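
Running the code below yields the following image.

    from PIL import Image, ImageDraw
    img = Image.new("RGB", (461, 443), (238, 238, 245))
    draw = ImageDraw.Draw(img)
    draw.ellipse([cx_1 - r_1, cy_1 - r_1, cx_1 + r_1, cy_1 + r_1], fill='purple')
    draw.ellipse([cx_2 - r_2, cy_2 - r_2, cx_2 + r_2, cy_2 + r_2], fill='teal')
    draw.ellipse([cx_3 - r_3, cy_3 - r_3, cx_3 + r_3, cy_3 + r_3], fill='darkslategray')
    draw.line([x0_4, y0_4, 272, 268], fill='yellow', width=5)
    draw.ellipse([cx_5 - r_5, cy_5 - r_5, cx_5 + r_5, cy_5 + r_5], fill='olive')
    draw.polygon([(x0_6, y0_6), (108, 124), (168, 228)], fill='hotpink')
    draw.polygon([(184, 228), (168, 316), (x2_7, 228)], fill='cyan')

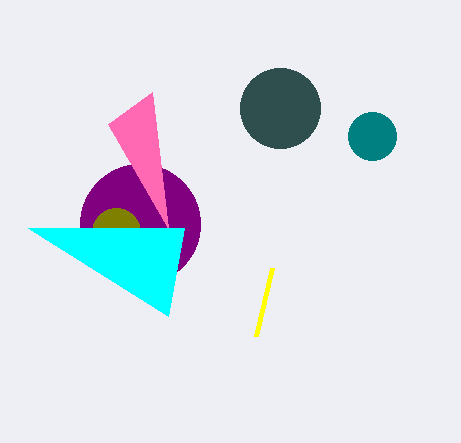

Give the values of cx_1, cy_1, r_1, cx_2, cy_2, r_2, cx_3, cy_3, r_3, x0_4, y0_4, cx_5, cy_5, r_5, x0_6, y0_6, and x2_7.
cx_1 = 140
cy_1 = 224
r_1 = 60
cx_2 = 372
cy_2 = 136
r_2 = 24
cx_3 = 280
cy_3 = 108
r_3 = 40
x0_4 = 256
y0_4 = 336
cx_5 = 116
cy_5 = 232
r_5 = 24
x0_6 = 152
y0_6 = 92
x2_7 = 28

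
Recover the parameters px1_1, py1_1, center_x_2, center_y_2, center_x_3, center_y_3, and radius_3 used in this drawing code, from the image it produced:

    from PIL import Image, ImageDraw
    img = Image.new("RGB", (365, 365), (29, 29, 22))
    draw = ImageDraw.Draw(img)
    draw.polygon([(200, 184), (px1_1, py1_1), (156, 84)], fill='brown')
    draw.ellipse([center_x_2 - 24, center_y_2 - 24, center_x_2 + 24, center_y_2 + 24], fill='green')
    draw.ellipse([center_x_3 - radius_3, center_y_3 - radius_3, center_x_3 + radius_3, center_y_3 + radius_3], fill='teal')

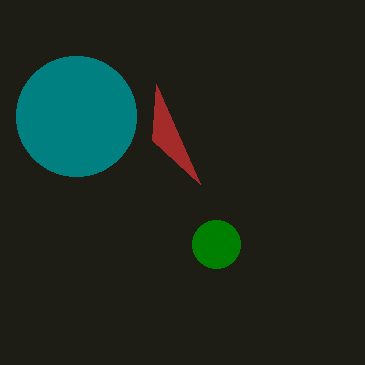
px1_1 = 152
py1_1 = 140
center_x_2 = 216
center_y_2 = 244
center_x_3 = 76
center_y_3 = 116
radius_3 = 60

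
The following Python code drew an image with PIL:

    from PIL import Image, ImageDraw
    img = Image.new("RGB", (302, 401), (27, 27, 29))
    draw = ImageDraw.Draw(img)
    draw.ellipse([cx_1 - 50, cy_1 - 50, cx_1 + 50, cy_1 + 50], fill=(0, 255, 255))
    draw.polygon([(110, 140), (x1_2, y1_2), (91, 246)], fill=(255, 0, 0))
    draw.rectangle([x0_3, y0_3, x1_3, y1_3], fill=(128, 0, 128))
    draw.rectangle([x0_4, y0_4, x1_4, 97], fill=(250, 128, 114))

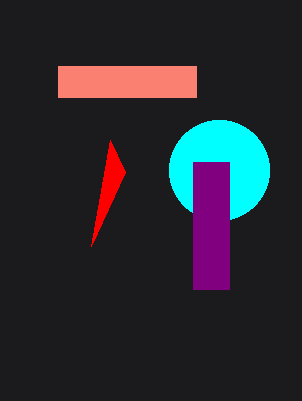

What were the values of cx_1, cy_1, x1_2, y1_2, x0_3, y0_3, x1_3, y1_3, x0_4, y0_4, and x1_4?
cx_1 = 219; cy_1 = 170; x1_2 = 125; y1_2 = 172; x0_3 = 193; y0_3 = 162; x1_3 = 229; y1_3 = 289; x0_4 = 58; y0_4 = 66; x1_4 = 196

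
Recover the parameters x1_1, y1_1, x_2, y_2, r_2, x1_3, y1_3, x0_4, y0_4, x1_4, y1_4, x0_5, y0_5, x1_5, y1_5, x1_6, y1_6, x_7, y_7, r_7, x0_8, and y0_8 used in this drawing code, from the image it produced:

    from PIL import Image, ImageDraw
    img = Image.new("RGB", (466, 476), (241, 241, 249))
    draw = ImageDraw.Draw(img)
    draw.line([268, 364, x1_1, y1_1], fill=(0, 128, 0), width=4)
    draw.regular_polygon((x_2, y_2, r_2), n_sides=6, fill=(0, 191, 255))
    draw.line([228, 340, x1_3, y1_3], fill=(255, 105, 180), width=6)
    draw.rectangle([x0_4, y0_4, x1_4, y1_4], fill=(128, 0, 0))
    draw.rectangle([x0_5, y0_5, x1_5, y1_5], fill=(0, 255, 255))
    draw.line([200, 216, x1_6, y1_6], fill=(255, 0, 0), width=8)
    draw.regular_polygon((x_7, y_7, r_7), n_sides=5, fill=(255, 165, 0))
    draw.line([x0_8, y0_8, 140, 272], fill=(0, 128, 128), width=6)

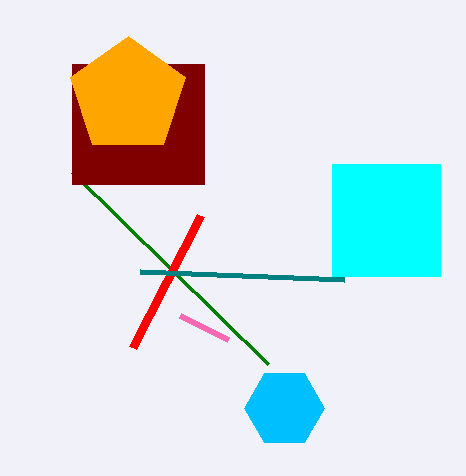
x1_1 = 72
y1_1 = 172
x_2 = 284
y_2 = 408
r_2 = 40
x1_3 = 180
y1_3 = 316
x0_4 = 72
y0_4 = 64
x1_4 = 204
y1_4 = 184
x0_5 = 332
y0_5 = 164
x1_5 = 440
y1_5 = 276
x1_6 = 132
y1_6 = 348
x_7 = 128
y_7 = 96
r_7 = 60
x0_8 = 344
y0_8 = 280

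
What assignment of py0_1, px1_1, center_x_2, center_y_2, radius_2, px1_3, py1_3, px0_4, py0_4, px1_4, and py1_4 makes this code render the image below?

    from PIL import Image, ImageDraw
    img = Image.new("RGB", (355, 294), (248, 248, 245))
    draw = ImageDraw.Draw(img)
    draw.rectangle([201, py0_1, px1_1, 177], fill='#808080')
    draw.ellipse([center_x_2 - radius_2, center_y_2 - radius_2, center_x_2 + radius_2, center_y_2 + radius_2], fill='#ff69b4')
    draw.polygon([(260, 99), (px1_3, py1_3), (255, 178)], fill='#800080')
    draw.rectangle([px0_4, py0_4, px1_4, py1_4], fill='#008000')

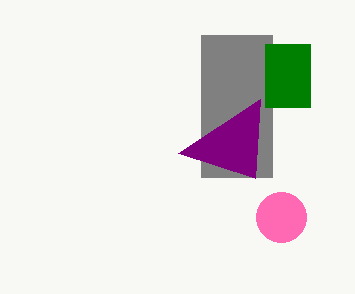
py0_1 = 35; px1_1 = 272; center_x_2 = 281; center_y_2 = 217; radius_2 = 25; px1_3 = 178; py1_3 = 153; px0_4 = 265; py0_4 = 44; px1_4 = 310; py1_4 = 107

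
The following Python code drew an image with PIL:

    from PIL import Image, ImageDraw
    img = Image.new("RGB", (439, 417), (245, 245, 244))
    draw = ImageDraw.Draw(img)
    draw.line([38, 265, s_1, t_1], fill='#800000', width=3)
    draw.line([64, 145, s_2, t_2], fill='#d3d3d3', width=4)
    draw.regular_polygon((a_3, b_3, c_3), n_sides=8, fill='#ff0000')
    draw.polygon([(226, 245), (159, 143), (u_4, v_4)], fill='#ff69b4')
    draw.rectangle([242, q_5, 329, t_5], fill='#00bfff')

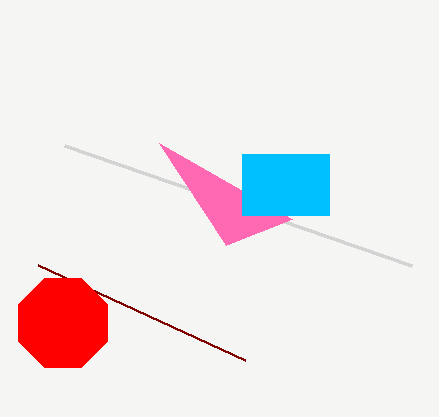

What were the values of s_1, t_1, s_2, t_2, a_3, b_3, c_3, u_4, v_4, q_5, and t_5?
s_1 = 245
t_1 = 360
s_2 = 411
t_2 = 265
a_3 = 63
b_3 = 323
c_3 = 48
u_4 = 292
v_4 = 219
q_5 = 154
t_5 = 215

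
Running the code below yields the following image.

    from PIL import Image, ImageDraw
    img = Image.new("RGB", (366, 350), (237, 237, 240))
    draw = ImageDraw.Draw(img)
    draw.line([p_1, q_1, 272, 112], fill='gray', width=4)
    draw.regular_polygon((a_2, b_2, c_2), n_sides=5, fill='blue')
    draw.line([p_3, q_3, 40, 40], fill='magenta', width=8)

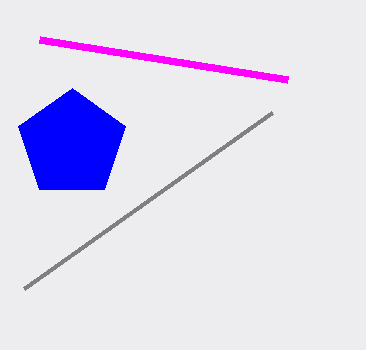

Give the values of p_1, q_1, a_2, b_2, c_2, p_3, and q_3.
p_1 = 24
q_1 = 288
a_2 = 72
b_2 = 144
c_2 = 56
p_3 = 288
q_3 = 80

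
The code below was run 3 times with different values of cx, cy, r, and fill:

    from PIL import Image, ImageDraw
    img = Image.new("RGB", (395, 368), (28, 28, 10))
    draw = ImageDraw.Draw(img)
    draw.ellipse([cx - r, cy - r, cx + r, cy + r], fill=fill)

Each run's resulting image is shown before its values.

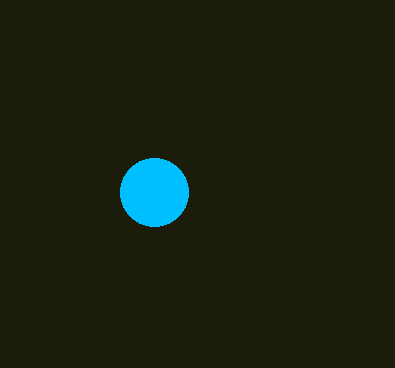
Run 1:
cx = 154; cy = 192; r = 34; fill = 'deepskyblue'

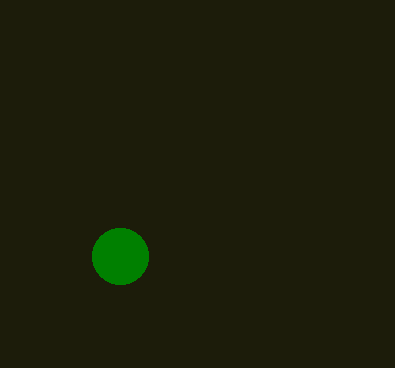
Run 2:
cx = 120; cy = 256; r = 28; fill = 'green'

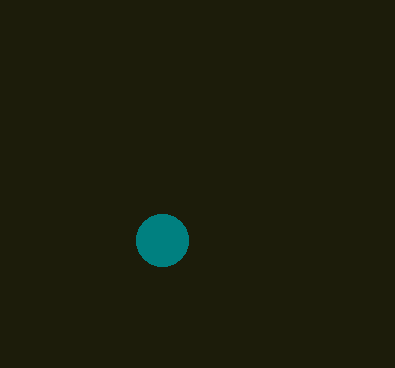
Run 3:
cx = 162, cy = 240, r = 26, fill = 'teal'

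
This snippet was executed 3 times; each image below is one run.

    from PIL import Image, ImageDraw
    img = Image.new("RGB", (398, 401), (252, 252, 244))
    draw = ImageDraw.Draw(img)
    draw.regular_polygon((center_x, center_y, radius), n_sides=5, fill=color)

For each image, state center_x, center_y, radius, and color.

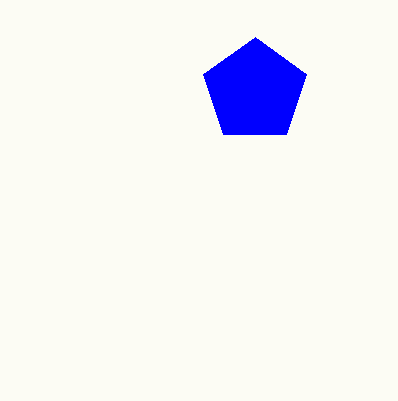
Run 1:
center_x = 255, center_y = 91, radius = 54, color = 'blue'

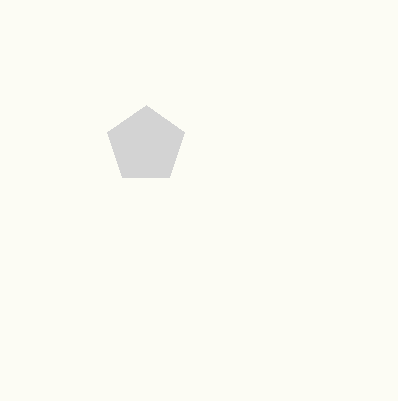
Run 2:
center_x = 146
center_y = 145
radius = 40
color = 'lightgray'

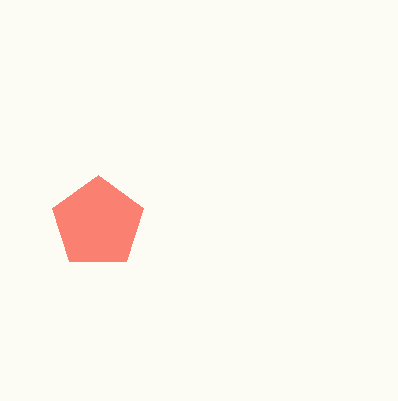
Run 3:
center_x = 98, center_y = 223, radius = 48, color = 'salmon'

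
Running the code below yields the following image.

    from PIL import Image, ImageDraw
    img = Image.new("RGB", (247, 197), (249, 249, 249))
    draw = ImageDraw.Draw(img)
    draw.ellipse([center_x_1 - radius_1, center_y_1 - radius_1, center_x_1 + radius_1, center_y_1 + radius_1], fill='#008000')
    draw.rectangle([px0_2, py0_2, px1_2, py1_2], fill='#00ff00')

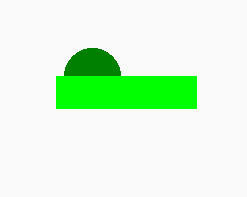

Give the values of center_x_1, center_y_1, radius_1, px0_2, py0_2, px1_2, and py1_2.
center_x_1 = 92, center_y_1 = 76, radius_1 = 28, px0_2 = 56, py0_2 = 76, px1_2 = 196, py1_2 = 108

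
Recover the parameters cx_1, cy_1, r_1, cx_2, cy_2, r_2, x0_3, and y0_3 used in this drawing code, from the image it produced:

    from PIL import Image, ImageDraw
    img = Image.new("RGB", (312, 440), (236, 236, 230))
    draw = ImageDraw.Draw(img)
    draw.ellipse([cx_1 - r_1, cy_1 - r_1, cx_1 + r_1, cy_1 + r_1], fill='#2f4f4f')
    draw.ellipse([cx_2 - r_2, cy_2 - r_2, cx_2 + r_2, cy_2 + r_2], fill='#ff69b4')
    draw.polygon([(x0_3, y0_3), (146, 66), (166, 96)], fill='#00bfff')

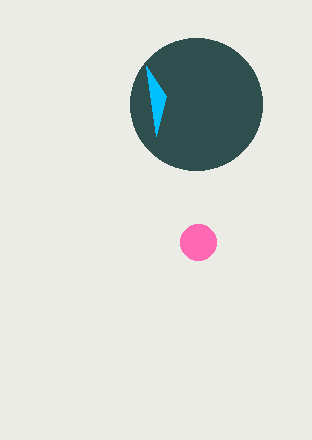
cx_1 = 196, cy_1 = 104, r_1 = 66, cx_2 = 198, cy_2 = 242, r_2 = 18, x0_3 = 156, y0_3 = 136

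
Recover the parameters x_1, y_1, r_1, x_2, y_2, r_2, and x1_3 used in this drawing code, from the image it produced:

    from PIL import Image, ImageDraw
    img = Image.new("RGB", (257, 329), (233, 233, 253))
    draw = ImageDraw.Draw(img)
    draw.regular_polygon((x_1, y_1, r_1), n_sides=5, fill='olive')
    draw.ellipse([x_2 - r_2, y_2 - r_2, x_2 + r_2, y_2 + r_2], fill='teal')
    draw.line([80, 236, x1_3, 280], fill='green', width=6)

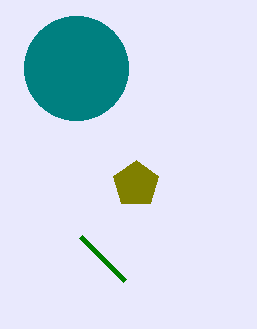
x_1 = 136, y_1 = 184, r_1 = 24, x_2 = 76, y_2 = 68, r_2 = 52, x1_3 = 124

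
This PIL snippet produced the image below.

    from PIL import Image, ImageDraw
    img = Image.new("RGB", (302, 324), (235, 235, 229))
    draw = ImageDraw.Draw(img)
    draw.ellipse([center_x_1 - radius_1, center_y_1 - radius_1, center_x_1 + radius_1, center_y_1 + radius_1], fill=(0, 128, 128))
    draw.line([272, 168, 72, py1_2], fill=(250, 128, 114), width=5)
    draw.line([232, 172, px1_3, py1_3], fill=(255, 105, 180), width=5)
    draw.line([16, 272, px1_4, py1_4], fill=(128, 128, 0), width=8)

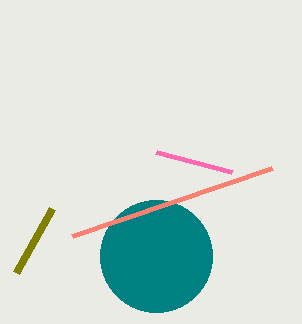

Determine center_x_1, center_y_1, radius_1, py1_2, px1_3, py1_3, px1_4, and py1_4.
center_x_1 = 156, center_y_1 = 256, radius_1 = 56, py1_2 = 236, px1_3 = 156, py1_3 = 152, px1_4 = 52, py1_4 = 208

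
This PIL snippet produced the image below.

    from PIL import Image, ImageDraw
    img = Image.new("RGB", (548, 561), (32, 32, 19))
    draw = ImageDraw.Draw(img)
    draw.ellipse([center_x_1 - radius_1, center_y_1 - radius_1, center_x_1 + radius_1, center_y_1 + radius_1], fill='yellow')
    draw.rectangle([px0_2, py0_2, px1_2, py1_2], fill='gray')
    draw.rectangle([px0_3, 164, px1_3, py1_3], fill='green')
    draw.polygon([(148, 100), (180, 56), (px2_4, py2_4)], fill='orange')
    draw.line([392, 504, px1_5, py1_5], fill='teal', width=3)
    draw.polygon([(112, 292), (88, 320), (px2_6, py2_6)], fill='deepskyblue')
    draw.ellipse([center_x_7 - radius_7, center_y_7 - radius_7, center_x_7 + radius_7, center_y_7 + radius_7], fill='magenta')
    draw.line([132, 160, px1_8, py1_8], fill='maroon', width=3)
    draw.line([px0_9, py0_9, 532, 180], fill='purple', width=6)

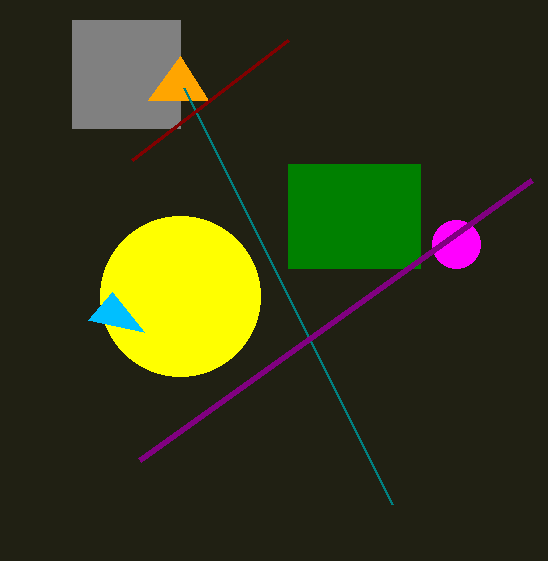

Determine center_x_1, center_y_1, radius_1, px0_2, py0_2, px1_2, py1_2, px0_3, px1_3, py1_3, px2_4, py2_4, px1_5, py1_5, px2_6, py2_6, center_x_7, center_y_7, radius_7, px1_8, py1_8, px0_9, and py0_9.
center_x_1 = 180
center_y_1 = 296
radius_1 = 80
px0_2 = 72
py0_2 = 20
px1_2 = 180
py1_2 = 128
px0_3 = 288
px1_3 = 420
py1_3 = 268
px2_4 = 208
py2_4 = 100
px1_5 = 184
py1_5 = 88
px2_6 = 144
py2_6 = 332
center_x_7 = 456
center_y_7 = 244
radius_7 = 24
px1_8 = 288
py1_8 = 40
px0_9 = 140
py0_9 = 460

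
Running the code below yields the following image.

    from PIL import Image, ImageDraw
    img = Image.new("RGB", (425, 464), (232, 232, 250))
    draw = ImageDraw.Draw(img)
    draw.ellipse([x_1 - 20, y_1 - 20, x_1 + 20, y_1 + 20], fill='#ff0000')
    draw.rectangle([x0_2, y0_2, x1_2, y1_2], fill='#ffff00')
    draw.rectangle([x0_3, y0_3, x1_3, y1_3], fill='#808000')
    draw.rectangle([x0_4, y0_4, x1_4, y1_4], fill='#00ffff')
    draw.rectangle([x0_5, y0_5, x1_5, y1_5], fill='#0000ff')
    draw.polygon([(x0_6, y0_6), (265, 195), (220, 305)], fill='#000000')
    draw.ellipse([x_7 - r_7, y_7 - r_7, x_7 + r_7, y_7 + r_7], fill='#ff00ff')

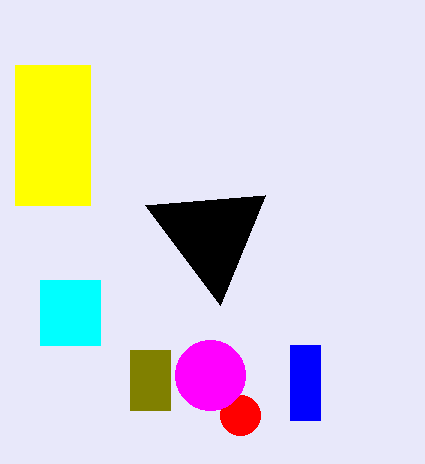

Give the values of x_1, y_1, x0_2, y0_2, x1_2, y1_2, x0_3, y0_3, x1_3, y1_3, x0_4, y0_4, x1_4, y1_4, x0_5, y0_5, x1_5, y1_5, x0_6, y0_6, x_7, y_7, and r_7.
x_1 = 240
y_1 = 415
x0_2 = 15
y0_2 = 65
x1_2 = 90
y1_2 = 205
x0_3 = 130
y0_3 = 350
x1_3 = 170
y1_3 = 410
x0_4 = 40
y0_4 = 280
x1_4 = 100
y1_4 = 345
x0_5 = 290
y0_5 = 345
x1_5 = 320
y1_5 = 420
x0_6 = 145
y0_6 = 205
x_7 = 210
y_7 = 375
r_7 = 35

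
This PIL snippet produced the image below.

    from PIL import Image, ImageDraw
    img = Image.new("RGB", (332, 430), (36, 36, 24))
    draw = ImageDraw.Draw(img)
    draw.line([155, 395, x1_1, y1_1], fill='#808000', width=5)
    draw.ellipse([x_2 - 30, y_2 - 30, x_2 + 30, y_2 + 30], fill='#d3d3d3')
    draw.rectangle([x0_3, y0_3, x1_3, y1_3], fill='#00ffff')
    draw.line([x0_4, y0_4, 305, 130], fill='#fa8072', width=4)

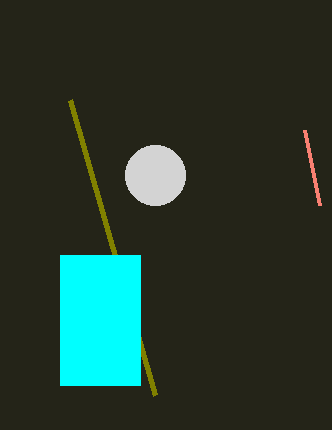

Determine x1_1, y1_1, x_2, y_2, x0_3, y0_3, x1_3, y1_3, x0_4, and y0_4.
x1_1 = 70, y1_1 = 100, x_2 = 155, y_2 = 175, x0_3 = 60, y0_3 = 255, x1_3 = 140, y1_3 = 385, x0_4 = 320, y0_4 = 205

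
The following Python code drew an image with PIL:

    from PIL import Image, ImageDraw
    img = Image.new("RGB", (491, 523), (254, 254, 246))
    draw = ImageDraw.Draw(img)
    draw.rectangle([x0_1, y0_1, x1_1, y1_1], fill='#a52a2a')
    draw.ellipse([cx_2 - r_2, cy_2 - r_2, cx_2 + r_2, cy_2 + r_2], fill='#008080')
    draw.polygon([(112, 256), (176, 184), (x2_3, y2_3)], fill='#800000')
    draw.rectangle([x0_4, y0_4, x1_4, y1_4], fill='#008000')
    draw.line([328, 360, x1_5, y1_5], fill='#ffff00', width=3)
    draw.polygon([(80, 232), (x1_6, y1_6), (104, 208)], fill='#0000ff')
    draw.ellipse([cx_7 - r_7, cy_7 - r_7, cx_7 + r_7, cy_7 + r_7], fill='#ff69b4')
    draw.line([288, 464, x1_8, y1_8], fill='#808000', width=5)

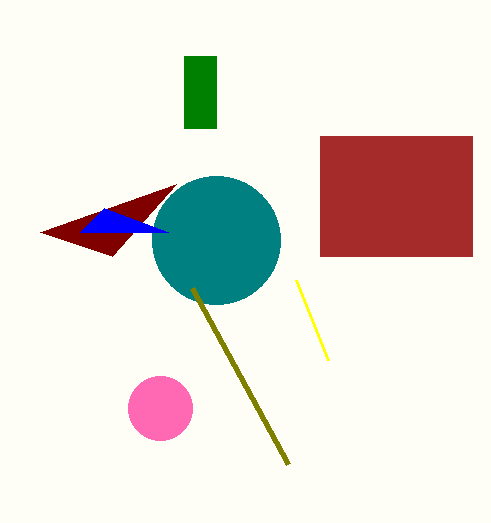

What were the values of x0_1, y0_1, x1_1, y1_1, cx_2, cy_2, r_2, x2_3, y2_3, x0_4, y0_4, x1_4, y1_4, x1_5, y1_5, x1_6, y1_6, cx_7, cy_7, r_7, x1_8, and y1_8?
x0_1 = 320
y0_1 = 136
x1_1 = 472
y1_1 = 256
cx_2 = 216
cy_2 = 240
r_2 = 64
x2_3 = 40
y2_3 = 232
x0_4 = 184
y0_4 = 56
x1_4 = 216
y1_4 = 128
x1_5 = 296
y1_5 = 280
x1_6 = 168
y1_6 = 232
cx_7 = 160
cy_7 = 408
r_7 = 32
x1_8 = 192
y1_8 = 288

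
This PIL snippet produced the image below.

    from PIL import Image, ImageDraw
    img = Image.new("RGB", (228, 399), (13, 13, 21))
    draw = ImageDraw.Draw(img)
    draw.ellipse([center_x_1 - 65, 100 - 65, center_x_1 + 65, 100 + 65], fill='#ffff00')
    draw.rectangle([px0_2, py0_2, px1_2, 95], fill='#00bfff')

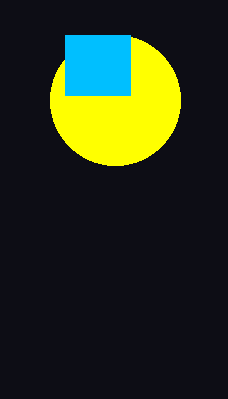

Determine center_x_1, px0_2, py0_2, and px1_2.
center_x_1 = 115; px0_2 = 65; py0_2 = 35; px1_2 = 130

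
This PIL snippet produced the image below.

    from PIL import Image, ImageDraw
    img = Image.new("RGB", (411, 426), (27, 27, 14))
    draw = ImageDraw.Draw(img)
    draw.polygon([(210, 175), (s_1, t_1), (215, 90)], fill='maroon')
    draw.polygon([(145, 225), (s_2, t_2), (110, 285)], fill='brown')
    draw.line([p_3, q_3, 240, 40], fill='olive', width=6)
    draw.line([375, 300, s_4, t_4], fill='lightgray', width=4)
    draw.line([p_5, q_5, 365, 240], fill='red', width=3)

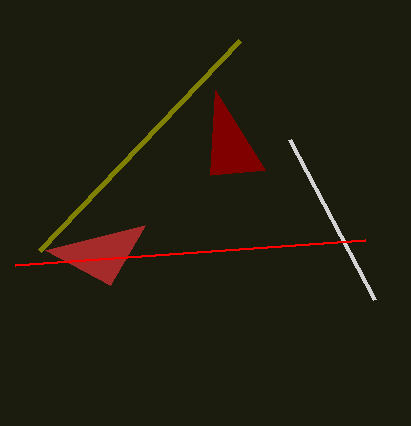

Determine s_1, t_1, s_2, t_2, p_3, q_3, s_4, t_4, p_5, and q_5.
s_1 = 265
t_1 = 170
s_2 = 45
t_2 = 250
p_3 = 40
q_3 = 250
s_4 = 290
t_4 = 140
p_5 = 15
q_5 = 265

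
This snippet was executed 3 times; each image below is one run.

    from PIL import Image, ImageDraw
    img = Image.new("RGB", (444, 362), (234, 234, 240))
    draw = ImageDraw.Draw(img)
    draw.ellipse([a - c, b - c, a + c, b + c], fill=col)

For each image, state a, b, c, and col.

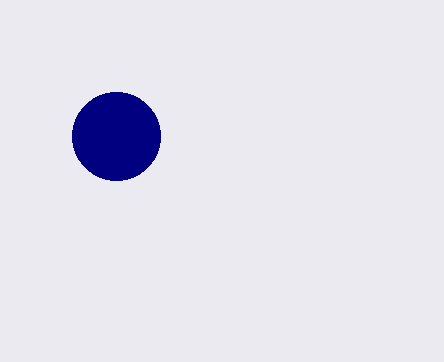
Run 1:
a = 116, b = 136, c = 44, col = 'navy'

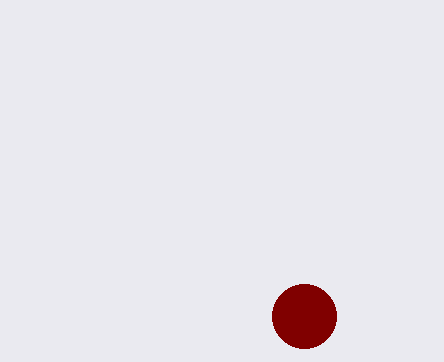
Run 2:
a = 304
b = 316
c = 32
col = 'maroon'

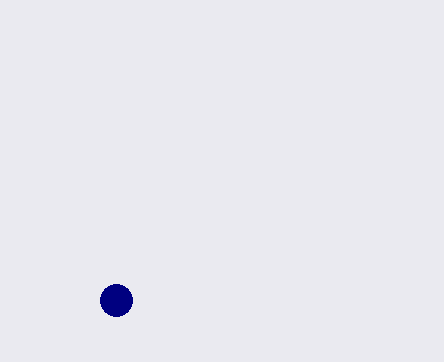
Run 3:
a = 116
b = 300
c = 16
col = 'navy'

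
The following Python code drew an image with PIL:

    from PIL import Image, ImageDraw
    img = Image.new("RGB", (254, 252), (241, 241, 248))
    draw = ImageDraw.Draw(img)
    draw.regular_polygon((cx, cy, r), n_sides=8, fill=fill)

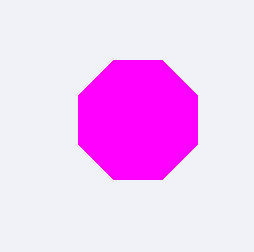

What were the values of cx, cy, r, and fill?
cx = 138; cy = 120; r = 64; fill = 'magenta'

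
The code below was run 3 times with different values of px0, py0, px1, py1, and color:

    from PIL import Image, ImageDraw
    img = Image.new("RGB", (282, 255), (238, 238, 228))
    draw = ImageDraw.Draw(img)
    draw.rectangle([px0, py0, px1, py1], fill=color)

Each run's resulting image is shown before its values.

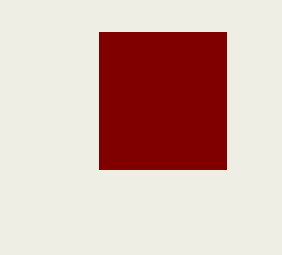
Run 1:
px0 = 99; py0 = 32; px1 = 226; py1 = 169; color = 'maroon'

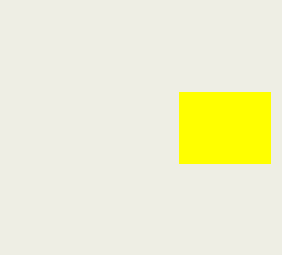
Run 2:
px0 = 179; py0 = 92; px1 = 270; py1 = 163; color = 'yellow'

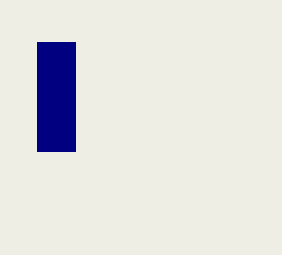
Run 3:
px0 = 37; py0 = 42; px1 = 75; py1 = 151; color = 'navy'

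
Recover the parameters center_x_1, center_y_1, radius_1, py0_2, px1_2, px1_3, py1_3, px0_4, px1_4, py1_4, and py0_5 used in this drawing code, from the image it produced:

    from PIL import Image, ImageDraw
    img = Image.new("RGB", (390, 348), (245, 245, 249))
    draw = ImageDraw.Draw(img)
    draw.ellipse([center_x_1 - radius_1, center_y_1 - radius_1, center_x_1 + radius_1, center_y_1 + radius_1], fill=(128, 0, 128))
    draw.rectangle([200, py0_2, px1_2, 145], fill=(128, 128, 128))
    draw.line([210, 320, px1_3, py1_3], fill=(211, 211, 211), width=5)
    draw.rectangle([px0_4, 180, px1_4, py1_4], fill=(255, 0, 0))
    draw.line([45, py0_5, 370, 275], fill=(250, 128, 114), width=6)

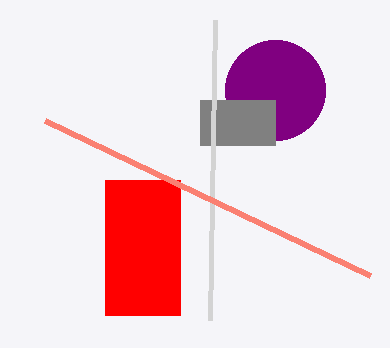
center_x_1 = 275, center_y_1 = 90, radius_1 = 50, py0_2 = 100, px1_2 = 275, px1_3 = 215, py1_3 = 20, px0_4 = 105, px1_4 = 180, py1_4 = 315, py0_5 = 120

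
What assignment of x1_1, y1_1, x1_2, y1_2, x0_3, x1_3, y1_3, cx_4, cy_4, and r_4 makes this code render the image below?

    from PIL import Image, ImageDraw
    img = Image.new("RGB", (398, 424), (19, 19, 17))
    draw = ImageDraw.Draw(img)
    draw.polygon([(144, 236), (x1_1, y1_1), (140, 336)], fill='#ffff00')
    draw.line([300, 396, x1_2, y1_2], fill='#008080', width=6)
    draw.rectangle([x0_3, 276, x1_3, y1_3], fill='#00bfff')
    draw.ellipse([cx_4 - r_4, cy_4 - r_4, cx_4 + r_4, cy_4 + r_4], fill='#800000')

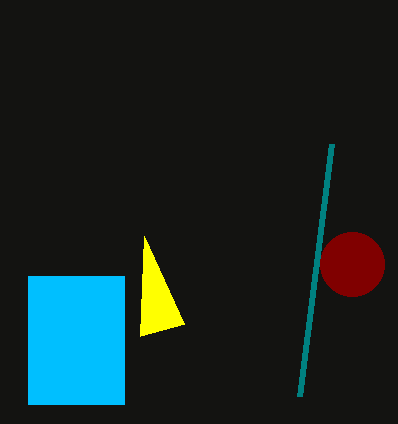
x1_1 = 184; y1_1 = 324; x1_2 = 332; y1_2 = 144; x0_3 = 28; x1_3 = 124; y1_3 = 404; cx_4 = 352; cy_4 = 264; r_4 = 32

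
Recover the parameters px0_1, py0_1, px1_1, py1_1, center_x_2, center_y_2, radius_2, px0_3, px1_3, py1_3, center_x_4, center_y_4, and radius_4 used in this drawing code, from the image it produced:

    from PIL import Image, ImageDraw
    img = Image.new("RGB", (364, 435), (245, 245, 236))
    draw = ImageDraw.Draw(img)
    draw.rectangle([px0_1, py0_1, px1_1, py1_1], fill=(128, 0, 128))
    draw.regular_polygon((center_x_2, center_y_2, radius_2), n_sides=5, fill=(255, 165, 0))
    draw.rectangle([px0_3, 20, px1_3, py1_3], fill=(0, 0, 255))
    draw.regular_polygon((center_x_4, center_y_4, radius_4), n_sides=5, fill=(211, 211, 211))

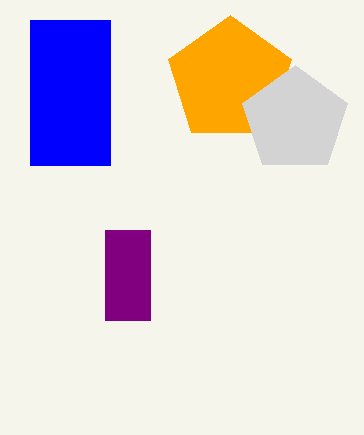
px0_1 = 105
py0_1 = 230
px1_1 = 150
py1_1 = 320
center_x_2 = 230
center_y_2 = 80
radius_2 = 65
px0_3 = 30
px1_3 = 110
py1_3 = 165
center_x_4 = 295
center_y_4 = 120
radius_4 = 55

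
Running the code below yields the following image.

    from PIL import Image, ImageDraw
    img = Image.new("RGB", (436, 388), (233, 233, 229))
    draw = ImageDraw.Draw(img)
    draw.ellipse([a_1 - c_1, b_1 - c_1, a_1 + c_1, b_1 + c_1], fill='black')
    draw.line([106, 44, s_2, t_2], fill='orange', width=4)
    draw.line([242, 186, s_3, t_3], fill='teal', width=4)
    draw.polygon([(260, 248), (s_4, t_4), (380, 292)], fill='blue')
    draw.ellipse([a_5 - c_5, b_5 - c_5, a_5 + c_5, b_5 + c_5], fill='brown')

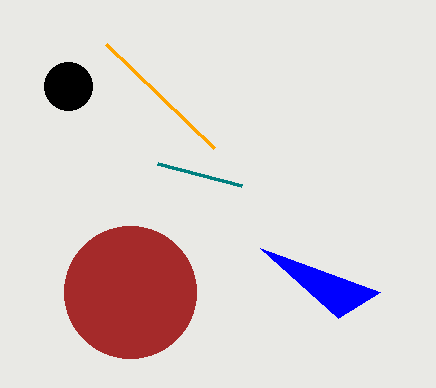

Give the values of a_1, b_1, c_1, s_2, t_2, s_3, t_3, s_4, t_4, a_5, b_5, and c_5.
a_1 = 68; b_1 = 86; c_1 = 24; s_2 = 214; t_2 = 148; s_3 = 158; t_3 = 164; s_4 = 338; t_4 = 318; a_5 = 130; b_5 = 292; c_5 = 66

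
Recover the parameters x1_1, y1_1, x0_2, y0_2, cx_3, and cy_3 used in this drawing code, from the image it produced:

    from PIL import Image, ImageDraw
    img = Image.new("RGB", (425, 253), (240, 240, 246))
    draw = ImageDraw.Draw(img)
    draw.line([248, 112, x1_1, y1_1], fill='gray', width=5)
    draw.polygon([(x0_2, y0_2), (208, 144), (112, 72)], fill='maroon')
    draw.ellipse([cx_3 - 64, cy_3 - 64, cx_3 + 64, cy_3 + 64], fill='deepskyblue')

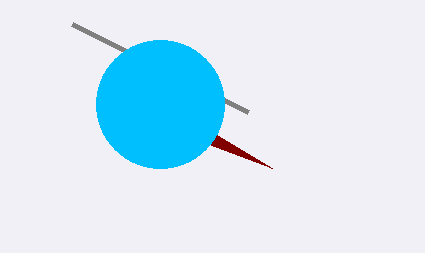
x1_1 = 72
y1_1 = 24
x0_2 = 272
y0_2 = 168
cx_3 = 160
cy_3 = 104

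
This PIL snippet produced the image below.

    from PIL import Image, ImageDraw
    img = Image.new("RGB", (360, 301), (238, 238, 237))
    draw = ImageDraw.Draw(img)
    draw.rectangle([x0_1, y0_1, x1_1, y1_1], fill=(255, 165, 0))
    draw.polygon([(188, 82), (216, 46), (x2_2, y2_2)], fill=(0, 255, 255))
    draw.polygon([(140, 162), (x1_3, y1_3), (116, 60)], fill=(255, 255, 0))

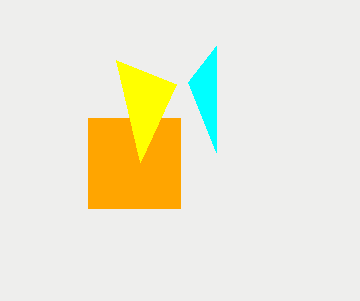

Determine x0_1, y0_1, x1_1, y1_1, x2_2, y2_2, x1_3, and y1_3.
x0_1 = 88, y0_1 = 118, x1_1 = 180, y1_1 = 208, x2_2 = 216, y2_2 = 152, x1_3 = 176, y1_3 = 84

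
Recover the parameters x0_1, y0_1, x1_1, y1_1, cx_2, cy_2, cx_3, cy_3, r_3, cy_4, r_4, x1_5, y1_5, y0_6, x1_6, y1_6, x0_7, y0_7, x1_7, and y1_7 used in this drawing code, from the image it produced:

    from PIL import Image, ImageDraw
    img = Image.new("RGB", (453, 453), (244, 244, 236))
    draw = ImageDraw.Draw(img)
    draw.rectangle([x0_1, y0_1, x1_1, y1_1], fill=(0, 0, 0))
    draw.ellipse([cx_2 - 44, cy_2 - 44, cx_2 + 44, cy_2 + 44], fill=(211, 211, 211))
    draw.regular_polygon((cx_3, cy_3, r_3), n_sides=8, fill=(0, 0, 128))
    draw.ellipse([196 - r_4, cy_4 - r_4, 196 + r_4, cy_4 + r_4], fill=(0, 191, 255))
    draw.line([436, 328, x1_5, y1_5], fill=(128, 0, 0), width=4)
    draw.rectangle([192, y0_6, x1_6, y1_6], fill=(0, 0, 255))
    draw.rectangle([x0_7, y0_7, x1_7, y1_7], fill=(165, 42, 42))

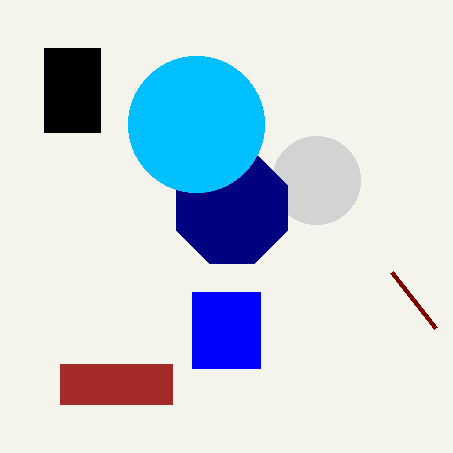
x0_1 = 44, y0_1 = 48, x1_1 = 100, y1_1 = 132, cx_2 = 316, cy_2 = 180, cx_3 = 232, cy_3 = 208, r_3 = 60, cy_4 = 124, r_4 = 68, x1_5 = 392, y1_5 = 272, y0_6 = 292, x1_6 = 260, y1_6 = 368, x0_7 = 60, y0_7 = 364, x1_7 = 172, y1_7 = 404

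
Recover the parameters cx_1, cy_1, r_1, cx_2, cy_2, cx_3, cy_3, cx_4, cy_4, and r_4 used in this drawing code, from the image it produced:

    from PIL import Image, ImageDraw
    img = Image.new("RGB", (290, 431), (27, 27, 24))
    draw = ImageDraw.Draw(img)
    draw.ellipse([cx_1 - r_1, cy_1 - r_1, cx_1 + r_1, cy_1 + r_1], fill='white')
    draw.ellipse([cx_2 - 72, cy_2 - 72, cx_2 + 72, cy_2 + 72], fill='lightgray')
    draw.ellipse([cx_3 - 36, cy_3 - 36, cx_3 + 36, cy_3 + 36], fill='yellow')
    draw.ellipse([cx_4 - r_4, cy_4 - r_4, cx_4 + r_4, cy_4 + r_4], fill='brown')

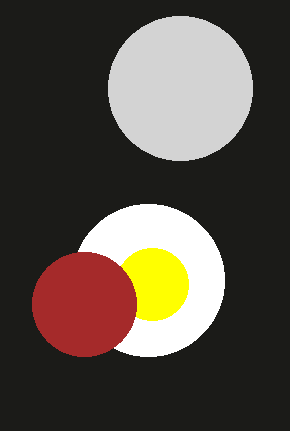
cx_1 = 148
cy_1 = 280
r_1 = 76
cx_2 = 180
cy_2 = 88
cx_3 = 152
cy_3 = 284
cx_4 = 84
cy_4 = 304
r_4 = 52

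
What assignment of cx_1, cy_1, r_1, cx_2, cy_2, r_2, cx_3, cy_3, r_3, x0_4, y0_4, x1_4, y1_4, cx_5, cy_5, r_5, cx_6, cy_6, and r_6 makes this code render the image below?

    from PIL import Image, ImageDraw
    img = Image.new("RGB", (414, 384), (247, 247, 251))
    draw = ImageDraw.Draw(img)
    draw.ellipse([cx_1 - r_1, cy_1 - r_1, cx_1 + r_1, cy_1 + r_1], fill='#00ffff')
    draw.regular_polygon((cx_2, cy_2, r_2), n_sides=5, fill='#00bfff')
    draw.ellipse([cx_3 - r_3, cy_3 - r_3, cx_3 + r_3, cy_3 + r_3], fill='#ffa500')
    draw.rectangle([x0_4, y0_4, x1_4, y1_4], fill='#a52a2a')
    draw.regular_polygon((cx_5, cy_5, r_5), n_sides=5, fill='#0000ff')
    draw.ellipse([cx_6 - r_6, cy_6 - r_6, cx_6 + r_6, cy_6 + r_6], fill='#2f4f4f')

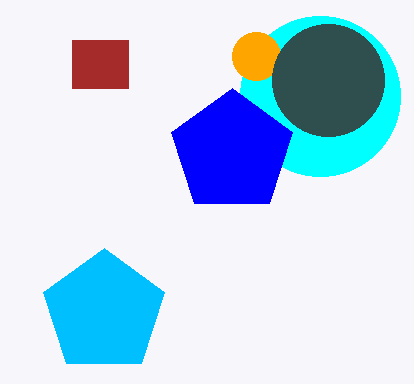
cx_1 = 320
cy_1 = 96
r_1 = 80
cx_2 = 104
cy_2 = 312
r_2 = 64
cx_3 = 256
cy_3 = 56
r_3 = 24
x0_4 = 72
y0_4 = 40
x1_4 = 128
y1_4 = 88
cx_5 = 232
cy_5 = 152
r_5 = 64
cx_6 = 328
cy_6 = 80
r_6 = 56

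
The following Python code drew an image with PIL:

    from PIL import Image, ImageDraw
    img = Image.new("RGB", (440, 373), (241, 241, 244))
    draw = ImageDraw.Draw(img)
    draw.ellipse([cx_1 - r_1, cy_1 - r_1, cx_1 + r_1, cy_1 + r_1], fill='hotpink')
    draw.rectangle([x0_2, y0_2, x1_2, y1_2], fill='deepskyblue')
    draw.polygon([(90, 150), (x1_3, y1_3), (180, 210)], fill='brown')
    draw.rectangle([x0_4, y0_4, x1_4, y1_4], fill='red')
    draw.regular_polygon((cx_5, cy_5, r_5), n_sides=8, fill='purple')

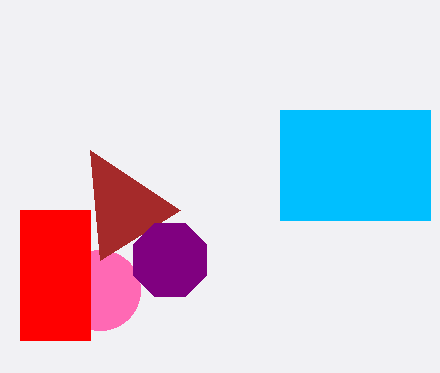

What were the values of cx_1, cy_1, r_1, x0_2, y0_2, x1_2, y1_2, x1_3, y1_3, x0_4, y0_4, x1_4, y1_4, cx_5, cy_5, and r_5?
cx_1 = 100
cy_1 = 290
r_1 = 40
x0_2 = 280
y0_2 = 110
x1_2 = 430
y1_2 = 220
x1_3 = 100
y1_3 = 260
x0_4 = 20
y0_4 = 210
x1_4 = 90
y1_4 = 340
cx_5 = 170
cy_5 = 260
r_5 = 40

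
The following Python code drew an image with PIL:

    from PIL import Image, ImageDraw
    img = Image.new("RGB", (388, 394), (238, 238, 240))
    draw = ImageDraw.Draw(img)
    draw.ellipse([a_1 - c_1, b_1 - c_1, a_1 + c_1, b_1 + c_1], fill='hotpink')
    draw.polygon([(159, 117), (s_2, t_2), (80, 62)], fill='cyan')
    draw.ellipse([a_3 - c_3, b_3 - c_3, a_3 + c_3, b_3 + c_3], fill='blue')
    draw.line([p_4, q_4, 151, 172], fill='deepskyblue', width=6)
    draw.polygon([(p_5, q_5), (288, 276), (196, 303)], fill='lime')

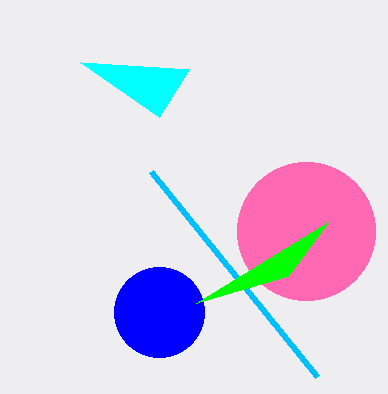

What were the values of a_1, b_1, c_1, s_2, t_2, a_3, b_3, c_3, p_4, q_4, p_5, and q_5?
a_1 = 306, b_1 = 231, c_1 = 69, s_2 = 189, t_2 = 69, a_3 = 159, b_3 = 312, c_3 = 45, p_4 = 317, q_4 = 377, p_5 = 328, q_5 = 222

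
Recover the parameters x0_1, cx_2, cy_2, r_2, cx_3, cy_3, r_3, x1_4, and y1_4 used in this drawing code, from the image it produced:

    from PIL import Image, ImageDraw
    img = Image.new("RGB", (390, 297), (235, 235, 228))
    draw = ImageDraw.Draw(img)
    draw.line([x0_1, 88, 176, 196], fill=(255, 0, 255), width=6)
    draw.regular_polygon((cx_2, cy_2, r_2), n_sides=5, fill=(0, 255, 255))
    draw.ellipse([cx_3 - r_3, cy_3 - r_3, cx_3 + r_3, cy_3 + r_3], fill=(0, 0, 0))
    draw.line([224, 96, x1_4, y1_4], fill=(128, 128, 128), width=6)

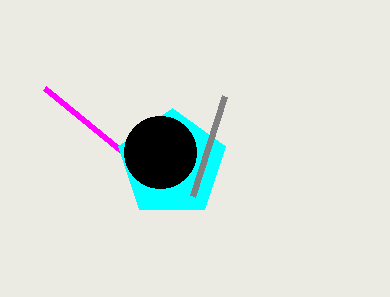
x0_1 = 44, cx_2 = 172, cy_2 = 164, r_2 = 56, cx_3 = 160, cy_3 = 152, r_3 = 36, x1_4 = 192, y1_4 = 196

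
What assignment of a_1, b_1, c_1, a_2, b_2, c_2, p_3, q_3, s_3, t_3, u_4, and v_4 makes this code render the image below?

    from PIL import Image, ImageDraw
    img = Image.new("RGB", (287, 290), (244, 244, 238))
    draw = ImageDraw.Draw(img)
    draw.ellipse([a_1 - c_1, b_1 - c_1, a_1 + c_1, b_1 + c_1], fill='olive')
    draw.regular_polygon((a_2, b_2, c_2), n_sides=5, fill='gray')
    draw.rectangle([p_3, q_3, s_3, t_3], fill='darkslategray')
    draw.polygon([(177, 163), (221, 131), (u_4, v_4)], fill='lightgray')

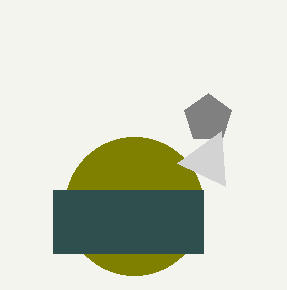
a_1 = 134
b_1 = 206
c_1 = 69
a_2 = 208
b_2 = 118
c_2 = 25
p_3 = 53
q_3 = 190
s_3 = 203
t_3 = 253
u_4 = 225
v_4 = 186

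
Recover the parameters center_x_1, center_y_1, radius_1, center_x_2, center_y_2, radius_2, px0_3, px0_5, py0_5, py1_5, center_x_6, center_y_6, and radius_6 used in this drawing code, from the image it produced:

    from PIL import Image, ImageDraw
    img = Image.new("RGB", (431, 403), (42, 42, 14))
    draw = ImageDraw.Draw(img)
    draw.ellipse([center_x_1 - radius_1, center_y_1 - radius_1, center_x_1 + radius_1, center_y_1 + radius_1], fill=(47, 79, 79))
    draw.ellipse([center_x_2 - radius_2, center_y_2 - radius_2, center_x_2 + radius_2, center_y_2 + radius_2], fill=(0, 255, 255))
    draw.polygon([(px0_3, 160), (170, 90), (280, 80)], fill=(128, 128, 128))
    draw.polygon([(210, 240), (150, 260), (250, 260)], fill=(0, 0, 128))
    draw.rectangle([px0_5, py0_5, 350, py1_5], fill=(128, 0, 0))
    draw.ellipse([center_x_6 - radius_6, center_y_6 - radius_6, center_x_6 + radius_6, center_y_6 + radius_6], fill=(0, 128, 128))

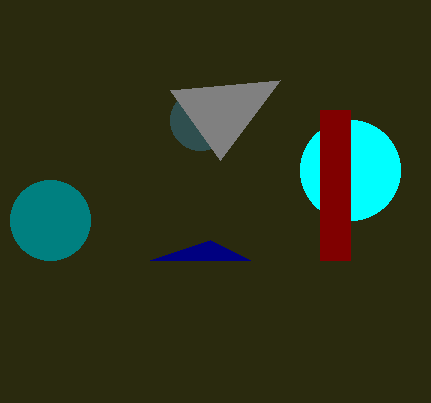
center_x_1 = 200; center_y_1 = 120; radius_1 = 30; center_x_2 = 350; center_y_2 = 170; radius_2 = 50; px0_3 = 220; px0_5 = 320; py0_5 = 110; py1_5 = 260; center_x_6 = 50; center_y_6 = 220; radius_6 = 40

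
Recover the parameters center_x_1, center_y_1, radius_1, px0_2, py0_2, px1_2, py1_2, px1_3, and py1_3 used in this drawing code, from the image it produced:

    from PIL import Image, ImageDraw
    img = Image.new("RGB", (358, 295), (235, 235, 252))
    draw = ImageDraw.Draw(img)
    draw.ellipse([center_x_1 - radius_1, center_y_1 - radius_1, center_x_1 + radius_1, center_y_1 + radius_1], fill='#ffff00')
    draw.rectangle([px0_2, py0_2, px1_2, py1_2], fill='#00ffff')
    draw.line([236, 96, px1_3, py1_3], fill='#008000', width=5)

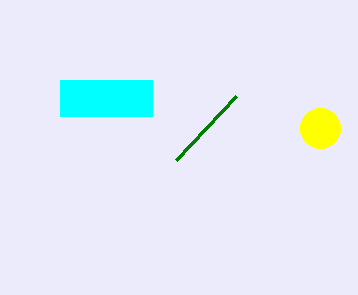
center_x_1 = 320
center_y_1 = 128
radius_1 = 20
px0_2 = 60
py0_2 = 80
px1_2 = 152
py1_2 = 116
px1_3 = 176
py1_3 = 160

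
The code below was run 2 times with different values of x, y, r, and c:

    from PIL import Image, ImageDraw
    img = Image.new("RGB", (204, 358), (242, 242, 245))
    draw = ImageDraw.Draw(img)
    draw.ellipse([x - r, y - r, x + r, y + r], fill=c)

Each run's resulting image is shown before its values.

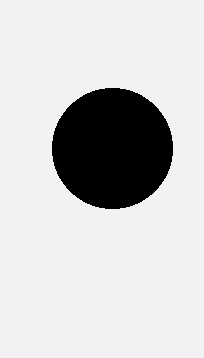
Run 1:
x = 112, y = 148, r = 60, c = 'black'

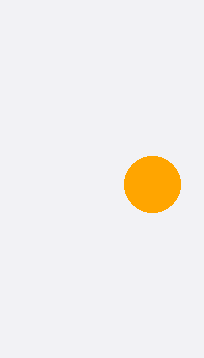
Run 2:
x = 152, y = 184, r = 28, c = 'orange'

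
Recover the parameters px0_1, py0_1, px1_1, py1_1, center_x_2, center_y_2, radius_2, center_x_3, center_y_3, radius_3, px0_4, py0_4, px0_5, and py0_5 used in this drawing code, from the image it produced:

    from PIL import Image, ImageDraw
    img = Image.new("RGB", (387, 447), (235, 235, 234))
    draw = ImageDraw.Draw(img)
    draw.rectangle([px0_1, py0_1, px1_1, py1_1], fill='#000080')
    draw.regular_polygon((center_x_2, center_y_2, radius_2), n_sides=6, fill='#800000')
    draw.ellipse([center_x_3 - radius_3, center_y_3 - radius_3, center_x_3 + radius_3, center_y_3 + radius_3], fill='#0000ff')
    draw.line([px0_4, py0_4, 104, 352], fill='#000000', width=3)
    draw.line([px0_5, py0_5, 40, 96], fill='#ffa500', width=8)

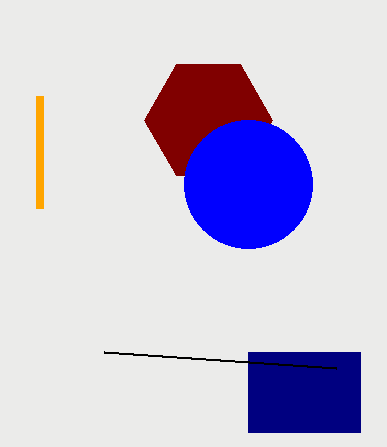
px0_1 = 248
py0_1 = 352
px1_1 = 360
py1_1 = 432
center_x_2 = 208
center_y_2 = 120
radius_2 = 64
center_x_3 = 248
center_y_3 = 184
radius_3 = 64
px0_4 = 336
py0_4 = 368
px0_5 = 40
py0_5 = 208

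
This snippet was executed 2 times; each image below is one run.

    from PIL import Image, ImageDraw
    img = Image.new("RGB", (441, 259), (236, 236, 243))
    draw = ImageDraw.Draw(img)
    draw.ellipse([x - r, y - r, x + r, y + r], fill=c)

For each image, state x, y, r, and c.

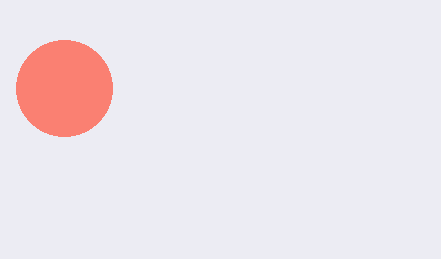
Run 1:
x = 64
y = 88
r = 48
c = 'salmon'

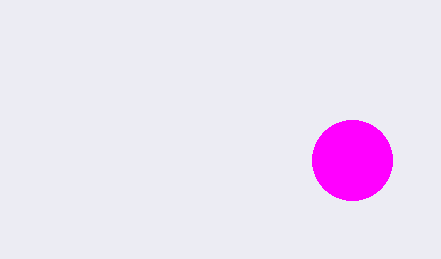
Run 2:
x = 352
y = 160
r = 40
c = 'magenta'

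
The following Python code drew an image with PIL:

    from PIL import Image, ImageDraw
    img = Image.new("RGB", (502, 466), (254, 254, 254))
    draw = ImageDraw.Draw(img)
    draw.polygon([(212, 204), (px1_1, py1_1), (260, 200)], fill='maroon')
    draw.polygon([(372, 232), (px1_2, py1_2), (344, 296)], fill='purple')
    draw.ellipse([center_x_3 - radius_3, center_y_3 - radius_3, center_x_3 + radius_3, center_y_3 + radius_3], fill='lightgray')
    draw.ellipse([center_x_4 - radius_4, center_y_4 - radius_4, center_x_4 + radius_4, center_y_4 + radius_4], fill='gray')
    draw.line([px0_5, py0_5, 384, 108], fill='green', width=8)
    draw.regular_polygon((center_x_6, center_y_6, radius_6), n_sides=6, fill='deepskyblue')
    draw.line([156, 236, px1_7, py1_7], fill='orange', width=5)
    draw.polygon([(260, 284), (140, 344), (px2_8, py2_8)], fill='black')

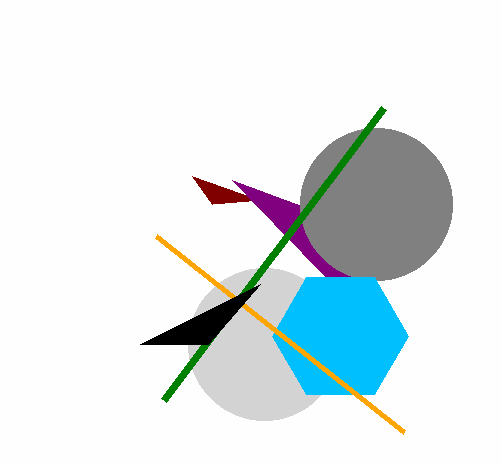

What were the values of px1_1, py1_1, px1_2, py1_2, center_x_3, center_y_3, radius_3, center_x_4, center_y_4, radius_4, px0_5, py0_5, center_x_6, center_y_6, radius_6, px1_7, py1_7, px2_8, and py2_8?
px1_1 = 192; py1_1 = 176; px1_2 = 232; py1_2 = 180; center_x_3 = 264; center_y_3 = 344; radius_3 = 76; center_x_4 = 376; center_y_4 = 204; radius_4 = 76; px0_5 = 164; py0_5 = 400; center_x_6 = 340; center_y_6 = 336; radius_6 = 68; px1_7 = 404; py1_7 = 432; px2_8 = 208; py2_8 = 344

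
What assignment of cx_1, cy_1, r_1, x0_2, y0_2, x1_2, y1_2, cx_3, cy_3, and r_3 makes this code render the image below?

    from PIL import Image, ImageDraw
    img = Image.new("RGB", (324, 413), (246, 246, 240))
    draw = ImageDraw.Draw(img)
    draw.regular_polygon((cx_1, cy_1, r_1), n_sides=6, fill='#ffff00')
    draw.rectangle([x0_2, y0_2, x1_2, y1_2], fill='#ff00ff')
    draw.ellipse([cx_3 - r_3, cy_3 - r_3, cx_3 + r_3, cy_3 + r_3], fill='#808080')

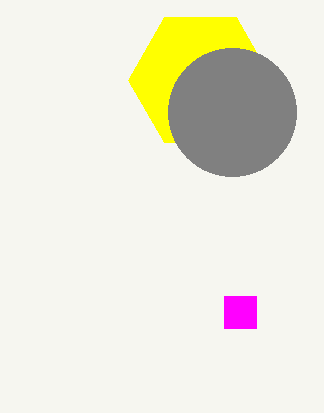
cx_1 = 200
cy_1 = 80
r_1 = 72
x0_2 = 224
y0_2 = 296
x1_2 = 256
y1_2 = 328
cx_3 = 232
cy_3 = 112
r_3 = 64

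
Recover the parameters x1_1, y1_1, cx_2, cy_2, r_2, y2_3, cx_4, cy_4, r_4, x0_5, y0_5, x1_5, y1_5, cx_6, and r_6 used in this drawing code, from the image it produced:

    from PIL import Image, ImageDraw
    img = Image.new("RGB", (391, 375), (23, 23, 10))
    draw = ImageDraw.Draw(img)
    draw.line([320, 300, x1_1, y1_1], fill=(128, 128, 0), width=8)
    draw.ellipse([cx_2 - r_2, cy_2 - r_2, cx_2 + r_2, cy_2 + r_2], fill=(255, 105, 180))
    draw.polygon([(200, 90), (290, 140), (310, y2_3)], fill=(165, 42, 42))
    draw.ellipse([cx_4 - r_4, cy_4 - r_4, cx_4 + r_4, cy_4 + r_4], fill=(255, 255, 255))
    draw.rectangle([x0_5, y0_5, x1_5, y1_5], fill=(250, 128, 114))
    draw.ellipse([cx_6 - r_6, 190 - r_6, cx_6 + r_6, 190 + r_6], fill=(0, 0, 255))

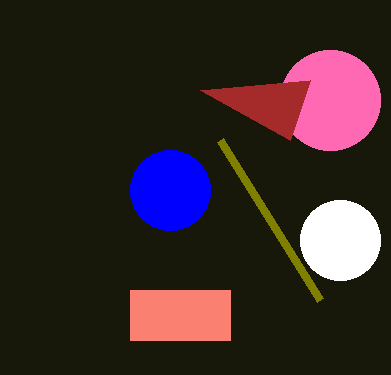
x1_1 = 220
y1_1 = 140
cx_2 = 330
cy_2 = 100
r_2 = 50
y2_3 = 80
cx_4 = 340
cy_4 = 240
r_4 = 40
x0_5 = 130
y0_5 = 290
x1_5 = 230
y1_5 = 340
cx_6 = 170
r_6 = 40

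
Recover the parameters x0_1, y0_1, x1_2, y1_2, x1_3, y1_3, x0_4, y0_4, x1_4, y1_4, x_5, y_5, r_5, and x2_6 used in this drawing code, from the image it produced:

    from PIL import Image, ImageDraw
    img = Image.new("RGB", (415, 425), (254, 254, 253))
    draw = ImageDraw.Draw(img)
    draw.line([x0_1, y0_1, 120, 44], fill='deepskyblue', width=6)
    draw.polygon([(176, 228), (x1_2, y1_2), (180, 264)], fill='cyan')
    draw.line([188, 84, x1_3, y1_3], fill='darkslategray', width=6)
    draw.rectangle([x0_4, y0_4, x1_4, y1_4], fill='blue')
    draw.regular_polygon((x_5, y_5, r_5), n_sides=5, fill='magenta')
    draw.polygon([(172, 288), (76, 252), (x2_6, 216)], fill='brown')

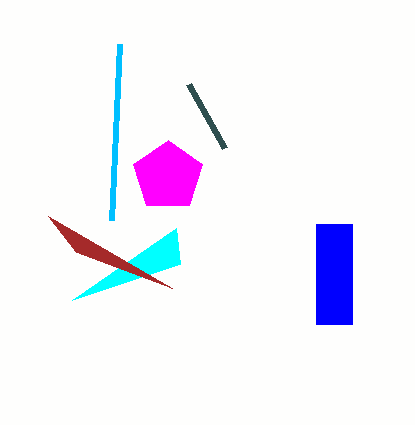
x0_1 = 112
y0_1 = 220
x1_2 = 72
y1_2 = 300
x1_3 = 224
y1_3 = 148
x0_4 = 316
y0_4 = 224
x1_4 = 352
y1_4 = 324
x_5 = 168
y_5 = 176
r_5 = 36
x2_6 = 48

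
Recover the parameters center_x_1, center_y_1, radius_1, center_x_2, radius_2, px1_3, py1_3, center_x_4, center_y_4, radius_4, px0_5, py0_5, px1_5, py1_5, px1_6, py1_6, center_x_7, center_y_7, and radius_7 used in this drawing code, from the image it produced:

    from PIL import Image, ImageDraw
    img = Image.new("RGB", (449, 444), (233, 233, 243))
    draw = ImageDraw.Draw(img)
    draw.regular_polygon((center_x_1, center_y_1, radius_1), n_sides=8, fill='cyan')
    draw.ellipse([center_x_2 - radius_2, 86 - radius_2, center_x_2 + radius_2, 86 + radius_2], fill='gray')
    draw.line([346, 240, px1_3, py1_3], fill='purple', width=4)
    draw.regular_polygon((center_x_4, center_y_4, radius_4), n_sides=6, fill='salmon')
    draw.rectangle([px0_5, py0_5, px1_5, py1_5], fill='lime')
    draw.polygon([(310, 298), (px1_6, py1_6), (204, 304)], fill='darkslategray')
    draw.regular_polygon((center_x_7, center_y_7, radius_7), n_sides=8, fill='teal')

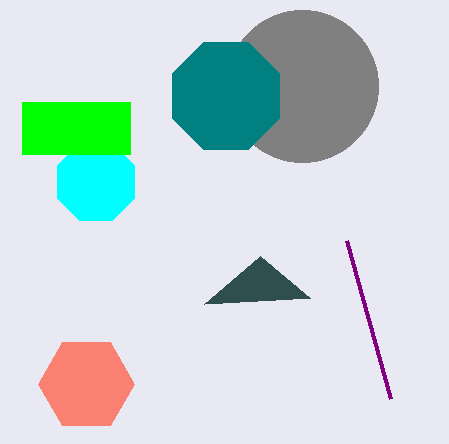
center_x_1 = 96; center_y_1 = 182; radius_1 = 42; center_x_2 = 302; radius_2 = 76; px1_3 = 390; py1_3 = 398; center_x_4 = 86; center_y_4 = 384; radius_4 = 48; px0_5 = 22; py0_5 = 102; px1_5 = 130; py1_5 = 154; px1_6 = 260; py1_6 = 256; center_x_7 = 226; center_y_7 = 96; radius_7 = 58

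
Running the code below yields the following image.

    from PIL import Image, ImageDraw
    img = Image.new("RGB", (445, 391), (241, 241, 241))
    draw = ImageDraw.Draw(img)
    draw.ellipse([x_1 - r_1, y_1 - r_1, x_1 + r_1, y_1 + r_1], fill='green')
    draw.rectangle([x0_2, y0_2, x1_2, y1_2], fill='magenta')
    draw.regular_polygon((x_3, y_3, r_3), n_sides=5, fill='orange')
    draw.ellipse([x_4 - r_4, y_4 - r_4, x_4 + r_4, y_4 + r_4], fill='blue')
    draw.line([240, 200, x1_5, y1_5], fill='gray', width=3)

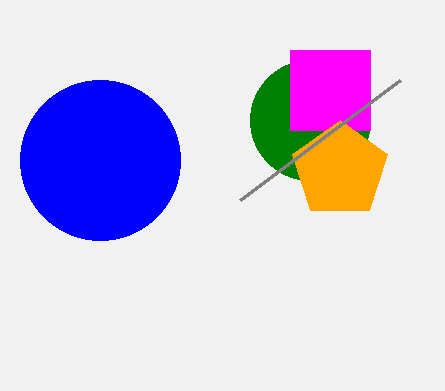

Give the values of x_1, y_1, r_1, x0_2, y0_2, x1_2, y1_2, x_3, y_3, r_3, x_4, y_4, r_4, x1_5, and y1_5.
x_1 = 310
y_1 = 120
r_1 = 60
x0_2 = 290
y0_2 = 50
x1_2 = 370
y1_2 = 130
x_3 = 340
y_3 = 170
r_3 = 50
x_4 = 100
y_4 = 160
r_4 = 80
x1_5 = 400
y1_5 = 80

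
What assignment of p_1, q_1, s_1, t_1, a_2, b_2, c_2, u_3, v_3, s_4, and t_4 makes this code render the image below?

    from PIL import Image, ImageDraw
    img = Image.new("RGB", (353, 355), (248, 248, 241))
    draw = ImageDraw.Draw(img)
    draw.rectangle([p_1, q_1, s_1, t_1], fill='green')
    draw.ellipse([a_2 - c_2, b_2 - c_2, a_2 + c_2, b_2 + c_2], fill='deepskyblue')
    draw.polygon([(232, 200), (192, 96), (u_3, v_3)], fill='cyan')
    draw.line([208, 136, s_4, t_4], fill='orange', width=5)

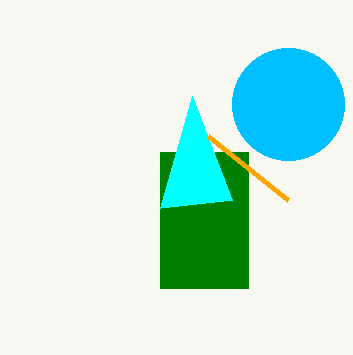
p_1 = 160, q_1 = 152, s_1 = 248, t_1 = 288, a_2 = 288, b_2 = 104, c_2 = 56, u_3 = 160, v_3 = 208, s_4 = 288, t_4 = 200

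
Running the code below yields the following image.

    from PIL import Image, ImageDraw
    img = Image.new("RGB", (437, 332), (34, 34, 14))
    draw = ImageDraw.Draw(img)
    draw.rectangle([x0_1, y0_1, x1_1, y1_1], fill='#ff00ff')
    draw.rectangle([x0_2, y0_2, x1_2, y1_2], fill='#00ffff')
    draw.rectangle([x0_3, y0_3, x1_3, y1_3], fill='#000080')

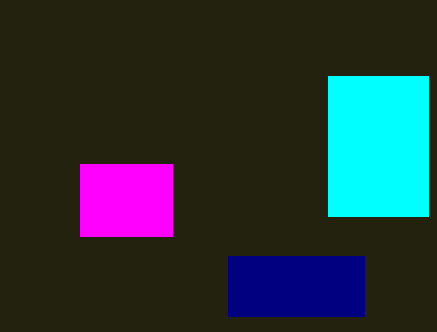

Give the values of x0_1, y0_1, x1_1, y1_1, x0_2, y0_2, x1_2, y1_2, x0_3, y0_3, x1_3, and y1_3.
x0_1 = 80, y0_1 = 164, x1_1 = 172, y1_1 = 236, x0_2 = 328, y0_2 = 76, x1_2 = 428, y1_2 = 216, x0_3 = 228, y0_3 = 256, x1_3 = 364, y1_3 = 316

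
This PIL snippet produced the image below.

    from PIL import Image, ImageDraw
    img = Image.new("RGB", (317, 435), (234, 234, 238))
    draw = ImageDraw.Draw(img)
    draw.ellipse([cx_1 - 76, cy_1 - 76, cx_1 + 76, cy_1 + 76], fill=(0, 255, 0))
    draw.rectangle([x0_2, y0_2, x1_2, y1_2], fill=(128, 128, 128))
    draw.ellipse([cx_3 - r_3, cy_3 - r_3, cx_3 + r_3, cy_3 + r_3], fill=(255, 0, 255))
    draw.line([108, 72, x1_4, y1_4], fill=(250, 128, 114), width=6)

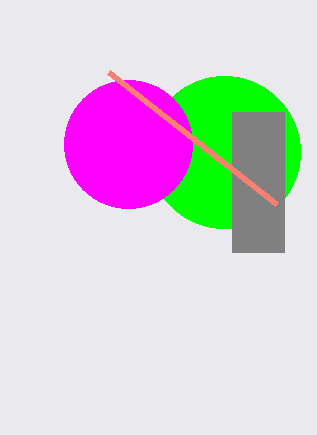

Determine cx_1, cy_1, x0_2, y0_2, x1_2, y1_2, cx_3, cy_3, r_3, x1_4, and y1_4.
cx_1 = 224; cy_1 = 152; x0_2 = 232; y0_2 = 112; x1_2 = 284; y1_2 = 252; cx_3 = 128; cy_3 = 144; r_3 = 64; x1_4 = 276; y1_4 = 204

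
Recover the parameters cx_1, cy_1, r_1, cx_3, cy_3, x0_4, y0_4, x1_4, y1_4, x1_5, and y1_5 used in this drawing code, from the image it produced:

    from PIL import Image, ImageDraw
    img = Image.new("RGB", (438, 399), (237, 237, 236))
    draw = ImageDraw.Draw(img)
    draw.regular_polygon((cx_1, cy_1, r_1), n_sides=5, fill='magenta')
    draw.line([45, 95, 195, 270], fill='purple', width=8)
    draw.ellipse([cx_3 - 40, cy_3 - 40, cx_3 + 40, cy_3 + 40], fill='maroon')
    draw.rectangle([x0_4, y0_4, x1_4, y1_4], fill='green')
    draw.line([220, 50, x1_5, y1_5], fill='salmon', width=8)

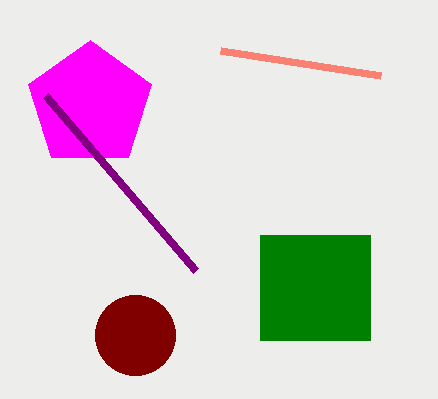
cx_1 = 90
cy_1 = 105
r_1 = 65
cx_3 = 135
cy_3 = 335
x0_4 = 260
y0_4 = 235
x1_4 = 370
y1_4 = 340
x1_5 = 380
y1_5 = 75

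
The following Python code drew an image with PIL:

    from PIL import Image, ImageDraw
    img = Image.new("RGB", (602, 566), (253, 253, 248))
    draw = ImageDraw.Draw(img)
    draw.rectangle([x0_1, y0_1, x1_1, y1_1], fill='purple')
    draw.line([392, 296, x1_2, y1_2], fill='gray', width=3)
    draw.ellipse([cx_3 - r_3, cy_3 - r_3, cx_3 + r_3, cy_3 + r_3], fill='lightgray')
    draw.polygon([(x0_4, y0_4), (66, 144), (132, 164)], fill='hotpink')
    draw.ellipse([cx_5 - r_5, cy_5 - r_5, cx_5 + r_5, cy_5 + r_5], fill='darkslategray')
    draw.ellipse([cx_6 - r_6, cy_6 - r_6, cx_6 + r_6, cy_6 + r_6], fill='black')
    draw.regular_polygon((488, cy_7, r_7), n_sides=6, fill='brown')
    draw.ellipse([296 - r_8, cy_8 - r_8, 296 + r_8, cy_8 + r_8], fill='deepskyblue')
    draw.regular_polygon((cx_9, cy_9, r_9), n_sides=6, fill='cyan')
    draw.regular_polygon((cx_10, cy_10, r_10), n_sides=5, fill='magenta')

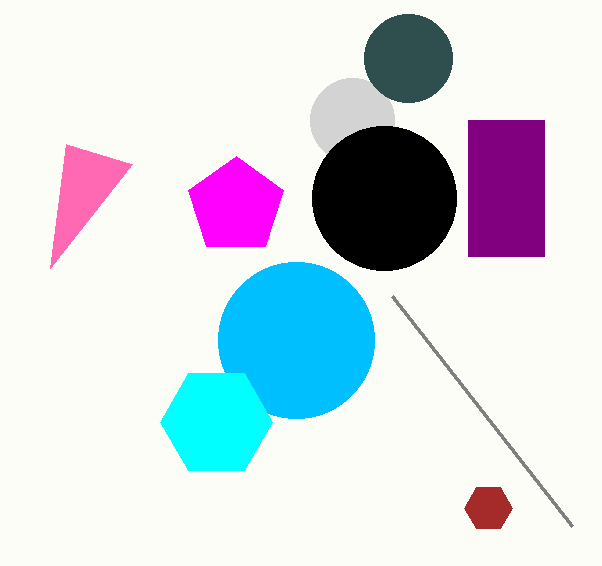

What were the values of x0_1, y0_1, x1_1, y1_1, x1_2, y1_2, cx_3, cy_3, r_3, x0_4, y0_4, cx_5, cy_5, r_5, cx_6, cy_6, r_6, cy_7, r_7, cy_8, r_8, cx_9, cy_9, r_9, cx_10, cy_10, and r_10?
x0_1 = 468, y0_1 = 120, x1_1 = 544, y1_1 = 256, x1_2 = 572, y1_2 = 526, cx_3 = 352, cy_3 = 120, r_3 = 42, x0_4 = 50, y0_4 = 268, cx_5 = 408, cy_5 = 58, r_5 = 44, cx_6 = 384, cy_6 = 198, r_6 = 72, cy_7 = 508, r_7 = 24, cy_8 = 340, r_8 = 78, cx_9 = 216, cy_9 = 422, r_9 = 56, cx_10 = 236, cy_10 = 206, r_10 = 50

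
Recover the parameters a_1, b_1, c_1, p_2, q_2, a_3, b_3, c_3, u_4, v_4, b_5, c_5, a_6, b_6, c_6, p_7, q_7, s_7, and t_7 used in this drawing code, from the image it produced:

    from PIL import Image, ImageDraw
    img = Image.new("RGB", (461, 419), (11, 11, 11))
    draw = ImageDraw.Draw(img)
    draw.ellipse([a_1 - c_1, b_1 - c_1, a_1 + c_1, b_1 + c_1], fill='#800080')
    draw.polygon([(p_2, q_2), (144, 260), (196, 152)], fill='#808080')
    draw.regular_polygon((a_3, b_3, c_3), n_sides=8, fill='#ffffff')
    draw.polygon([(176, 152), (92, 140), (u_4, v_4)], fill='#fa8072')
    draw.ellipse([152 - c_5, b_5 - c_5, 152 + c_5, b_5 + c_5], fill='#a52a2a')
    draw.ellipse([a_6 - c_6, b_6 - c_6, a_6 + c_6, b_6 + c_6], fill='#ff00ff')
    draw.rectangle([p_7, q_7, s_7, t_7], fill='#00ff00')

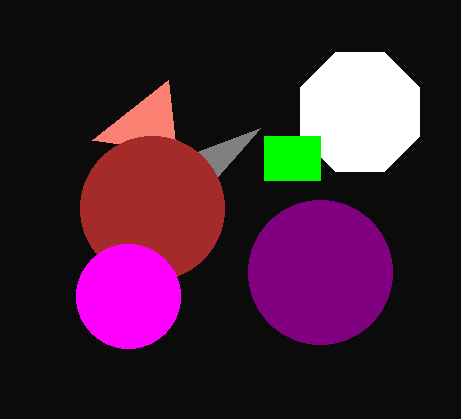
a_1 = 320, b_1 = 272, c_1 = 72, p_2 = 260, q_2 = 128, a_3 = 360, b_3 = 112, c_3 = 64, u_4 = 168, v_4 = 80, b_5 = 208, c_5 = 72, a_6 = 128, b_6 = 296, c_6 = 52, p_7 = 264, q_7 = 136, s_7 = 320, t_7 = 180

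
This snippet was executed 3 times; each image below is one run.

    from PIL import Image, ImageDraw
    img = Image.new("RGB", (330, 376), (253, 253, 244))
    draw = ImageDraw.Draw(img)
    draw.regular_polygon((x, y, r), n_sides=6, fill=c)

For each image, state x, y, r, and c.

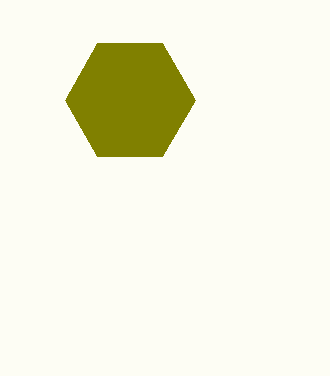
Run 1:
x = 130, y = 100, r = 65, c = 'olive'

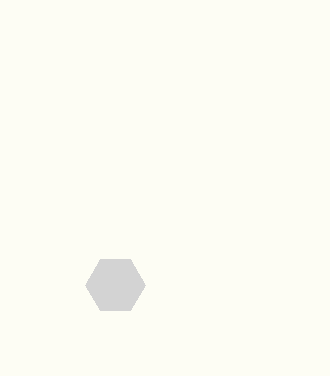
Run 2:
x = 115, y = 285, r = 30, c = 'lightgray'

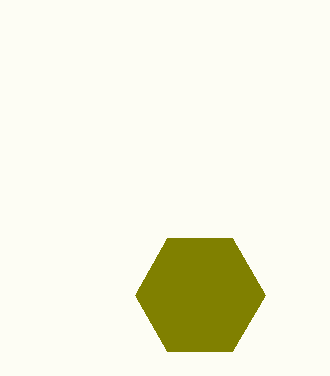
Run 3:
x = 200, y = 295, r = 65, c = 'olive'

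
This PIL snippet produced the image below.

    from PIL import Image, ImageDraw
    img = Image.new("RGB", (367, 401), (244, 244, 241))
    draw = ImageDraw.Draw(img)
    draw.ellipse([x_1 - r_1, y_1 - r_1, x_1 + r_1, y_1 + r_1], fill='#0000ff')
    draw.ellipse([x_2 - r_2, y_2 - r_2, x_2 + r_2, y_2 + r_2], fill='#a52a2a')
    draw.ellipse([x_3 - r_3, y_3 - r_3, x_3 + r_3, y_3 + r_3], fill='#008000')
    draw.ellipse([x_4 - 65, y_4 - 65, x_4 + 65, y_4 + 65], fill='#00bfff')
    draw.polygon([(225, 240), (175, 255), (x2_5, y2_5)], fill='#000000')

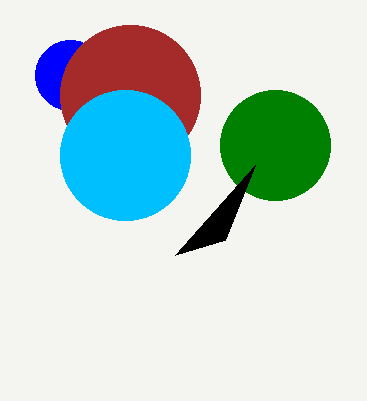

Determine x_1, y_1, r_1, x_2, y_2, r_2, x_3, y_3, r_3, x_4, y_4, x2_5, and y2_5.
x_1 = 70; y_1 = 75; r_1 = 35; x_2 = 130; y_2 = 95; r_2 = 70; x_3 = 275; y_3 = 145; r_3 = 55; x_4 = 125; y_4 = 155; x2_5 = 255; y2_5 = 165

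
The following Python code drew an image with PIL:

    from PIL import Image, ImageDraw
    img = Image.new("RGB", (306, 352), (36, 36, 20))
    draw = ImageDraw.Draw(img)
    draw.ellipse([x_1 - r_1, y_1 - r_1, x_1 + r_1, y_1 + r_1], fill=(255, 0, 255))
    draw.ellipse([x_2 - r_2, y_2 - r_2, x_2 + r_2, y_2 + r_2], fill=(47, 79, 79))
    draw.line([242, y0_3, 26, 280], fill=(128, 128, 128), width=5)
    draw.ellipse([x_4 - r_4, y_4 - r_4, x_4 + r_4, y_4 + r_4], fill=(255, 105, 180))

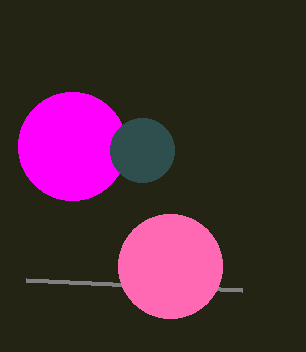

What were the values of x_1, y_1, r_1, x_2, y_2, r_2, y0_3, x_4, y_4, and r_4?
x_1 = 72, y_1 = 146, r_1 = 54, x_2 = 142, y_2 = 150, r_2 = 32, y0_3 = 290, x_4 = 170, y_4 = 266, r_4 = 52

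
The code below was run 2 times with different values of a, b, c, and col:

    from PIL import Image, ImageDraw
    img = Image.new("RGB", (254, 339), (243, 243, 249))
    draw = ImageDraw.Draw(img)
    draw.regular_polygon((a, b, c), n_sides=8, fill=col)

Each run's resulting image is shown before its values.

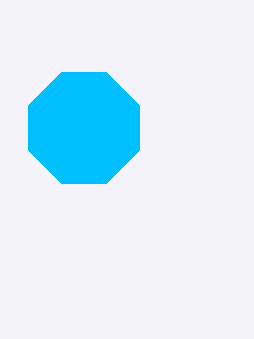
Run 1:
a = 84, b = 128, c = 60, col = 'deepskyblue'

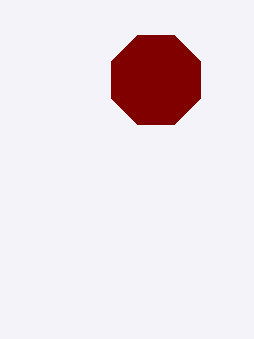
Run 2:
a = 156, b = 80, c = 48, col = 'maroon'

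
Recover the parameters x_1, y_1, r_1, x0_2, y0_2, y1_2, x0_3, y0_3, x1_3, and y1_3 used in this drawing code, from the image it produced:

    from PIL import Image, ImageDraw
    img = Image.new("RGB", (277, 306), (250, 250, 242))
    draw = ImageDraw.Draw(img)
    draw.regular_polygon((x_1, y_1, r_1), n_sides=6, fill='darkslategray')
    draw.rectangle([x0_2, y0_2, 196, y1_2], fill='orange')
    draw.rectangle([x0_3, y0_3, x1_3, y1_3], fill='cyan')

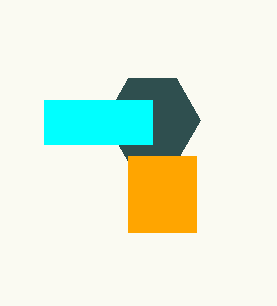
x_1 = 152, y_1 = 120, r_1 = 48, x0_2 = 128, y0_2 = 156, y1_2 = 232, x0_3 = 44, y0_3 = 100, x1_3 = 152, y1_3 = 144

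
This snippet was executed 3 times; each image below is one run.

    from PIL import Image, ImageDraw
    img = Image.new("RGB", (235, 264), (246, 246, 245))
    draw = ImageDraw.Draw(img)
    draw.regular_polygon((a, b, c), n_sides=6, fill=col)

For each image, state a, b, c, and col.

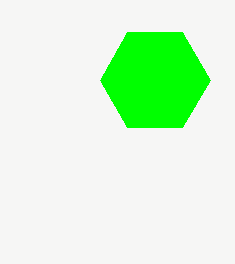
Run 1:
a = 155, b = 80, c = 55, col = 'lime'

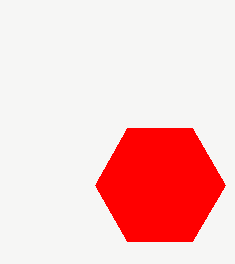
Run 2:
a = 160; b = 185; c = 65; col = 'red'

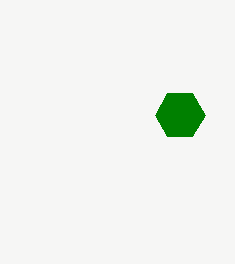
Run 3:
a = 180; b = 115; c = 25; col = 'green'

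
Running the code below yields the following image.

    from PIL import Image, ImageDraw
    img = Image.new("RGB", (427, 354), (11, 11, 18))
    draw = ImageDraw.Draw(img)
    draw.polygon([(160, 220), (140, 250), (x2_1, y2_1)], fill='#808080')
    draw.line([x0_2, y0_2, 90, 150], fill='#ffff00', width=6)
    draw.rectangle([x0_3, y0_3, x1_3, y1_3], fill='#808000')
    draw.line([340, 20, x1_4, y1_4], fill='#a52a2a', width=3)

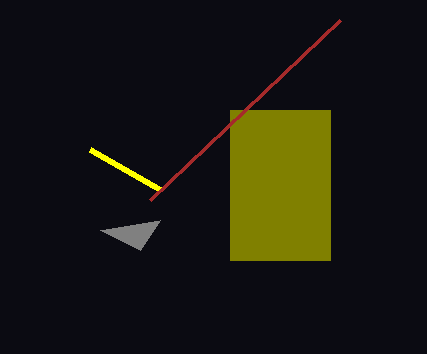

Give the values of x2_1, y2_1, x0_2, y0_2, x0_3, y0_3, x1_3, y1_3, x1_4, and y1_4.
x2_1 = 100, y2_1 = 230, x0_2 = 160, y0_2 = 190, x0_3 = 230, y0_3 = 110, x1_3 = 330, y1_3 = 260, x1_4 = 150, y1_4 = 200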